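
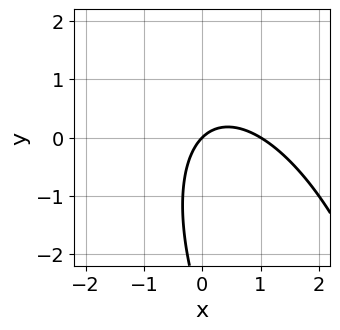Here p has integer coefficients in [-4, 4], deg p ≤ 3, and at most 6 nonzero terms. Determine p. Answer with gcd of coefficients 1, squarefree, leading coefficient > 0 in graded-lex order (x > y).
3*x^2 + 2*x*y + y^2 - 3*x + 3*y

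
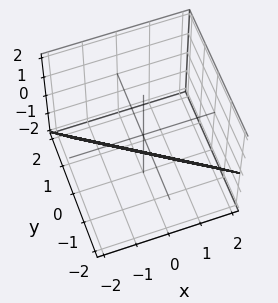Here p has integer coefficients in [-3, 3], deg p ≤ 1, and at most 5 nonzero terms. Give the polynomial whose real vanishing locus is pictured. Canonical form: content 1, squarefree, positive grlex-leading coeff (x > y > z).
First, degree: every cross-section is a straight line — this is a plane, so deg p = 1.
Next, against the integer gridlines: it meets the z-axis at z = -1 (among the integer gridlines); it meets the x-axis at x = -1 (among the integer gridlines).
Finally, fitting integer coefficients to these (and the overall shape) gives p.

2*x + 3*y + 2*z + 2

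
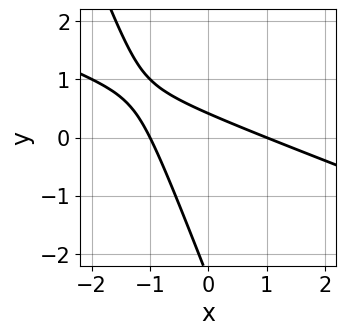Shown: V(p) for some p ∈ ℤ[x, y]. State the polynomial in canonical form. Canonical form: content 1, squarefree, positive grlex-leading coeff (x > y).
x^2 + 3*x*y + y^2 + 2*y - 1

(a) The degree is 2 — a generic line meets the curve in up to 2 points.
(b) Observable constraints: among the integer gridlines, it crosses the x-axis at x ∈ {-1, 1}.
(c) The integer polynomial consistent with all of this is the stated p.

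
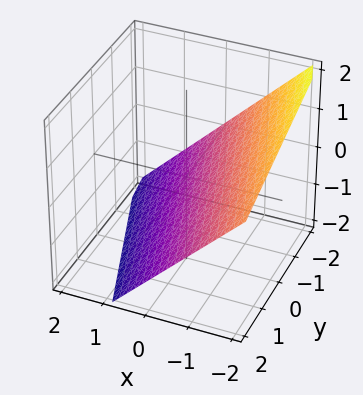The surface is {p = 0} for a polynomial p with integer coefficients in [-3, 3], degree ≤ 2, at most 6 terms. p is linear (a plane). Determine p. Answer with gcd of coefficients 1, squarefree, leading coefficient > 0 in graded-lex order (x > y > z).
3*x + y + 3*z + 2

The degree is 1 — the surface is flat (a plane).
From the axis intercepts and sections: it meets the y-axis at y = -2 (among the integer gridlines).
Together with the visible shape, these determine p as stated.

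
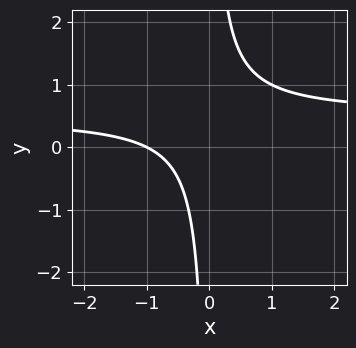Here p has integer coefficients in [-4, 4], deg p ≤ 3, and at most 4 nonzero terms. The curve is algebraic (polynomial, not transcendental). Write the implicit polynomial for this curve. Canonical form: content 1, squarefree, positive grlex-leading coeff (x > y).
2*x*y - x - 1

The degree is 2 — the shape is more complex than any degree-1 curve.
Observable constraints: it misses every integer gridline on the y-axis; it crosses the x-axis at the gridline x = -1.
These observations pin down the coefficients.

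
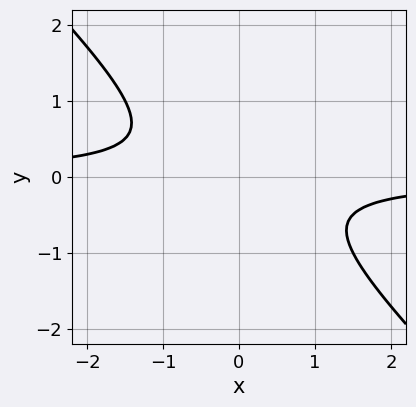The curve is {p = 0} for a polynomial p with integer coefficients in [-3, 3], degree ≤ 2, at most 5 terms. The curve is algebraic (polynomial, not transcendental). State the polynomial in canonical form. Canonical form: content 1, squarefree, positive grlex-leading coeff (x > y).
(a) deg p = 2.
(b) Against the integer gridlines: the curve avoids every integer x-axis point in the box; it misses every integer gridline on the y-axis.
(c) Solving for integer coefficients yields p as stated.

2*x*y + 2*y^2 + 1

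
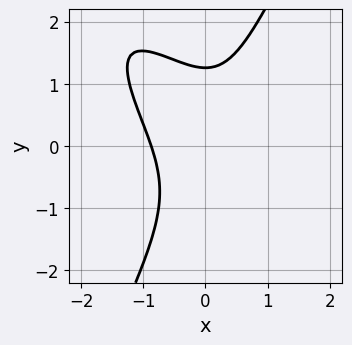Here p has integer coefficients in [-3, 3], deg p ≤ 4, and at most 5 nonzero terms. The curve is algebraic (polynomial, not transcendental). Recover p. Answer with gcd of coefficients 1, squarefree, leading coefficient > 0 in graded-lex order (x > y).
The degree is 3 — the shape is more complex than any degree-2 curve.
Matching integer coefficients to the picture gives p.

3*x^3 + 3*x^2*y - y^3 + 2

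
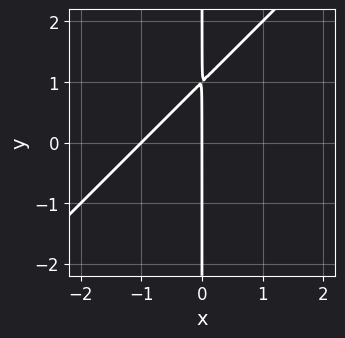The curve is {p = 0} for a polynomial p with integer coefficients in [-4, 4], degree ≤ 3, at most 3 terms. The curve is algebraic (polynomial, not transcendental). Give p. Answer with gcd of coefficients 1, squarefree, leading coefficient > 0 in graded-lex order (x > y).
x^2 - x*y + x

First, deg p = 2.
Next, from the axis intercepts and sections: every point of the y-axis in the box is on the curve; the x-axis gridline crossings are at x ∈ {-1, 0}.
Finally, together with the visible shape, these determine p as stated.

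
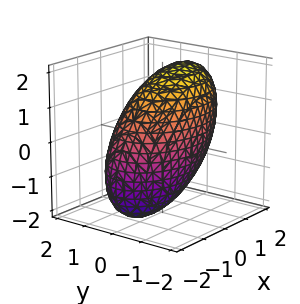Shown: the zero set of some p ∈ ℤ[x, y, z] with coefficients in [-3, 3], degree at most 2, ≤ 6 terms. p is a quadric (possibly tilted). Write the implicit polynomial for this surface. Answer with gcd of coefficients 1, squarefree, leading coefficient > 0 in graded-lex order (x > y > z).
1. Degree: no degree-1 surface has this shape, so deg p = 2.
2. Putting this together gives p.

x^2 - x*z + 2*y^2 + z^2 - 3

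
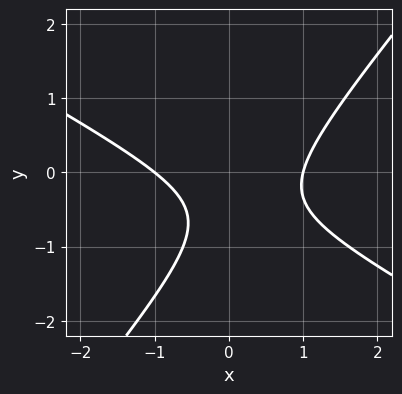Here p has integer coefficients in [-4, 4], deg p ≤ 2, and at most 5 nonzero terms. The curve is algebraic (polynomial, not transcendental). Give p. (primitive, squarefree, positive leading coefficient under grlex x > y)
2*x^2 + 2*x*y - 3*y^2 - 3*y - 2

(a) deg p = 2. A generic line meets the curve in up to 2 points.
(b) From the visible intercepts: no y-intercept at any integer in the box; the x-axis gridline crossings are at x ∈ {-1, 1}.
(c) These observations pin down the coefficients.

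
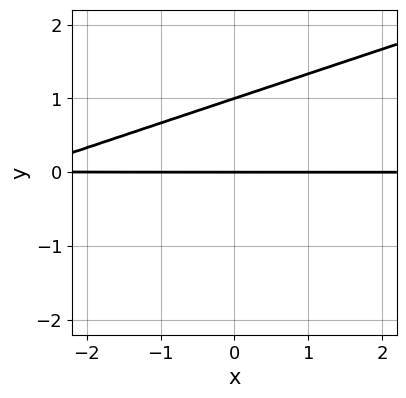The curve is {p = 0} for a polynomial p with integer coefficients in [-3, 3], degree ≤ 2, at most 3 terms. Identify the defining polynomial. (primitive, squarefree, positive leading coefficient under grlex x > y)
1. deg p = 2. The shape is more complex than any degree-1 curve.
2. Against the integer gridlines: among the integer gridlines, it crosses the y-axis at y ∈ {0, 1}; the visible x-axis segment lies entirely on the curve.
3. Putting this together gives p.

x*y - 3*y^2 + 3*y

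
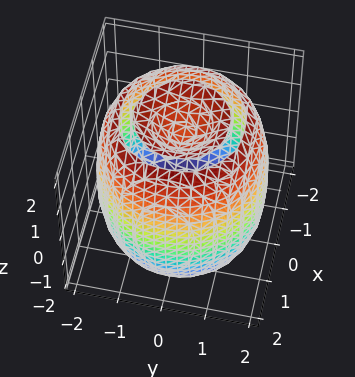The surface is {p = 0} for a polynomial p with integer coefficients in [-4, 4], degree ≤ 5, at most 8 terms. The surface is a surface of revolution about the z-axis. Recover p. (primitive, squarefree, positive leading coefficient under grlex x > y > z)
x^4 + 2*x^2*y^2 + y^4 - 3*x^2 - 3*y^2 + z^2 - 2

First, the picture has 2 separate pieces. Treating them together as one polynomial.
Next, the degree is 4 — the shape is more complex than any degree-3 surface.
Next, symmetry: the surface is invariant under rotation about z: p = q(x² + y², z).
Next, observable constraints: a circular section at z = -2 has radius exactly 1.
Finally, fitting integer coefficients to these (and the overall shape) gives p.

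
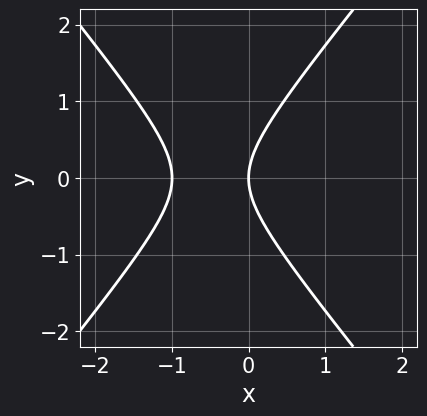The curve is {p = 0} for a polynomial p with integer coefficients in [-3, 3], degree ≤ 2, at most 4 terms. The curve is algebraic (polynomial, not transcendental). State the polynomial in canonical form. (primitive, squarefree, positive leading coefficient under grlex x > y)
(a) deg p = 2.
(b) Symmetries: mirror symmetry y ↦ −y ⇒ only even powers of y.
(c) Reading off the gridlines: the x-axis gridline crossings are at x ∈ {-1, 0}; it meets the y-axis at y = 0 (among the integer gridlines).
(d) Together with the visible shape, these determine p as stated.

3*x^2 - 2*y^2 + 3*x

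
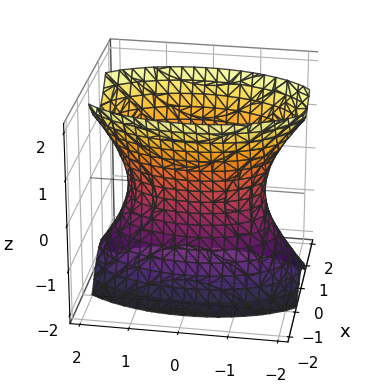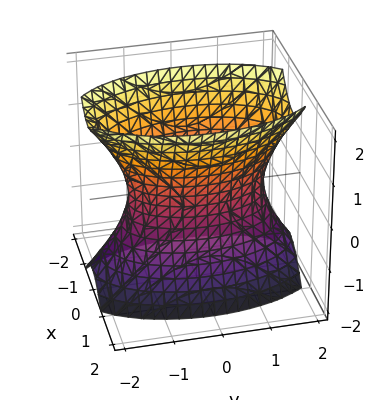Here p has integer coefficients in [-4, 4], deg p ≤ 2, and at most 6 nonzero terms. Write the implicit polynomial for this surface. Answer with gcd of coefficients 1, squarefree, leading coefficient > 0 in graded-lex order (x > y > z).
(a) deg p = 2.
(b) Symmetries: mirror symmetry y ↦ −y ⇒ only even powers of y; it's symmetric under x → −x, forcing even powers of x; the z ↦ −z reflection is a symmetry, so z appears only in even powers.
(c) Observable constraints: it misses every integer gridline on the z-axis.
(d) Solving for integer coefficients yields p as stated.

3*x^2 + y^2 - z^2 - 2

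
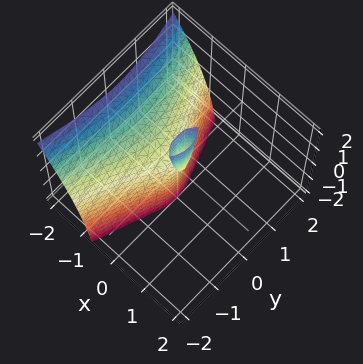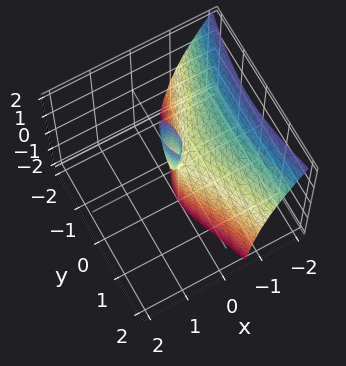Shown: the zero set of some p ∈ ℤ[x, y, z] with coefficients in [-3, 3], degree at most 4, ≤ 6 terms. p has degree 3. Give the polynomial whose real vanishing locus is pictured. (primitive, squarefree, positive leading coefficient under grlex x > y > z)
The degree is 3 — no degree-2 surface has this shape.
From the visible intercepts: every point of the z-axis in the box is on the surface; it crosses the y-axis at the gridline y = 0; it meets the x-axis at x = 0 (among the integer gridlines).
Fitting integer coefficients to these (and the overall shape) gives p.

3*x^3 + 2*x^2*z - x*z + y^2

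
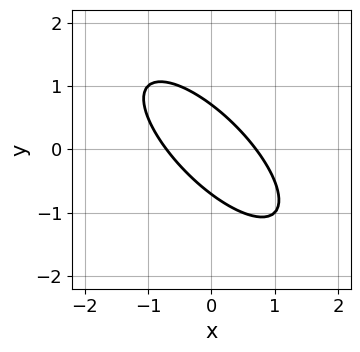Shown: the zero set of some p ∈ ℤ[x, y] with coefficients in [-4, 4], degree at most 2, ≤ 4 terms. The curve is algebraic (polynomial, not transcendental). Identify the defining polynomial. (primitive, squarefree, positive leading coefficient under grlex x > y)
(a) Degree: the shape is more complex than any degree-1 curve, so deg p = 2.
(b) Matching integer coefficients to the picture gives p.

2*x^2 + 3*x*y + 2*y^2 - 1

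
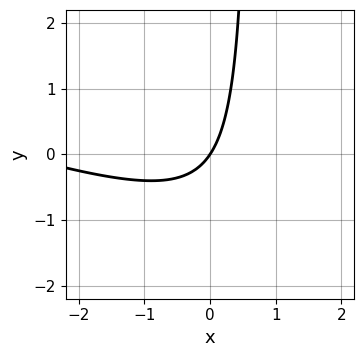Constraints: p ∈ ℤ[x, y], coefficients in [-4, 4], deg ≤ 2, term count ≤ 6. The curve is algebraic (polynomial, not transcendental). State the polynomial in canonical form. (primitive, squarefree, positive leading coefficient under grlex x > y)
x^2 + 3*x*y + 3*x - 2*y

1. The degree is 2 — a generic line meets the curve in up to 2 points.
2. Against the integer gridlines: it meets the y-axis at y = 0 (among the integer gridlines); it crosses the x-axis at the gridline x = 0.
3. Assembling these constraints gives the stated polynomial.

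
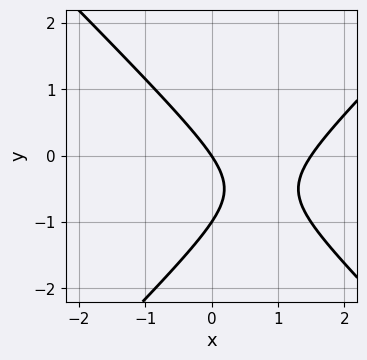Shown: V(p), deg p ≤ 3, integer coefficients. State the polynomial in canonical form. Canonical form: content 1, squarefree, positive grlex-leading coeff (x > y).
1. The degree is 2 — a generic line meets the curve in up to 2 points.
2. Observable constraints: the y-axis gridline crossings are at y ∈ {-1, 0}; it meets the x-axis at x = 0 (among the integer gridlines).
3. Assembling these constraints gives the stated polynomial.

2*x^2 - 2*y^2 - 3*x - 2*y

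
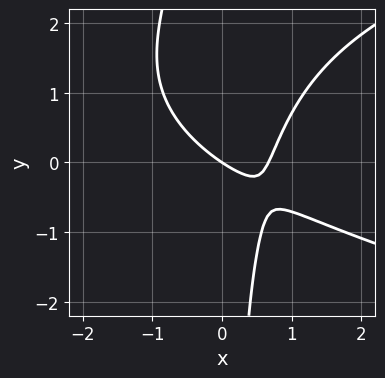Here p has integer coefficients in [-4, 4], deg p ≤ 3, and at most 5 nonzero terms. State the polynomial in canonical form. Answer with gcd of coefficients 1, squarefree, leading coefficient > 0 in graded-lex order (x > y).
2*x*y^2 - 3*x^2 - 3*x*y + 2*x + 3*y

First, degree: the shape is more complex than any degree-2 curve, so deg p = 3.
Then, from the axis intercepts and sections: one y-axis crossing is at y = 0; it crosses the x-axis at the gridline x = 0.
Finally, solving for integer coefficients yields p as stated.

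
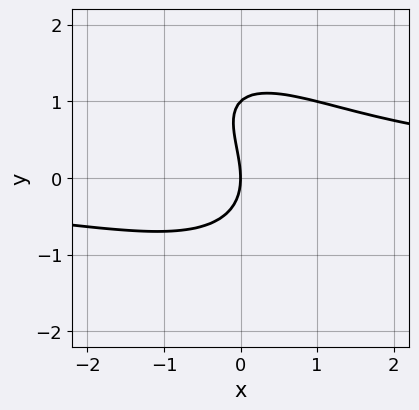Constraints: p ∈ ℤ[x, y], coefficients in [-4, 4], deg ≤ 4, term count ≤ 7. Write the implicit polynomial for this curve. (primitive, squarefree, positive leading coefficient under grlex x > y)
x^2*y + x*y^2 + y^3 - y^2 - 2*x

1. deg p = 3. The shape is more complex than any degree-2 curve.
2. Checking where it meets the axes: it meets the x-axis at x = 0 (among the integer gridlines); the y-axis gridline crossings are at y ∈ {0, 1}.
3. Solving for integer coefficients yields p as stated.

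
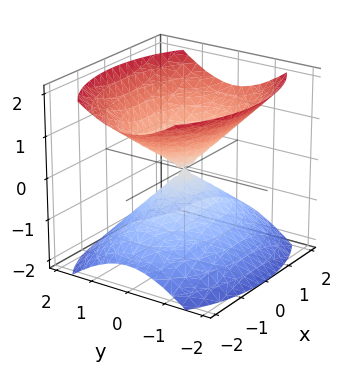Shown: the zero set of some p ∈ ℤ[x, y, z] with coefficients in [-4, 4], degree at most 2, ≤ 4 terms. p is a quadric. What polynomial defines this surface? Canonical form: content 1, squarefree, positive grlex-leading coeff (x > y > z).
x^2 + 2*y^2 - 2*z^2

First, there are 2 components. They look like related sheets of one shape, so recover p as a whole.
Next, the degree is 2 — a double cone through the origin; a quadric.
Next, symmetries: the z ↦ −z reflection is a symmetry, so z appears only in even powers; the y ↦ −y reflection is a symmetry, so y appears only in even powers; the x ↦ −x reflection is a symmetry, so x appears only in even powers.
Next, checking where it meets the axes: it crosses the x-axis at the gridline x = 0; one z-axis crossing is at z = 0; it crosses the y-axis at the gridline y = 0.
Finally, putting this together gives p.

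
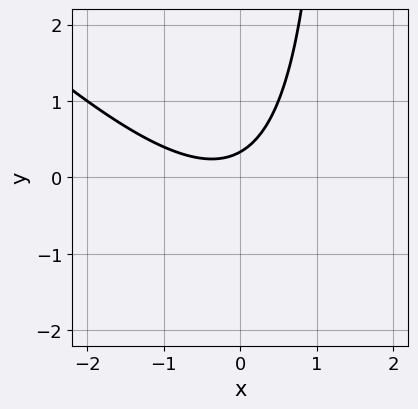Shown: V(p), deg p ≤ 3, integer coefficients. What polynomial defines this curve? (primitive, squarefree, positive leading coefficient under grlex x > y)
First, the degree is 2 — a generic line meets the curve in up to 2 points.
Then, from the visible intercepts: no x-intercept at any integer in the box.
Finally, solving for integer coefficients yields p as stated.

2*x^2 + 2*x*y + x - 3*y + 1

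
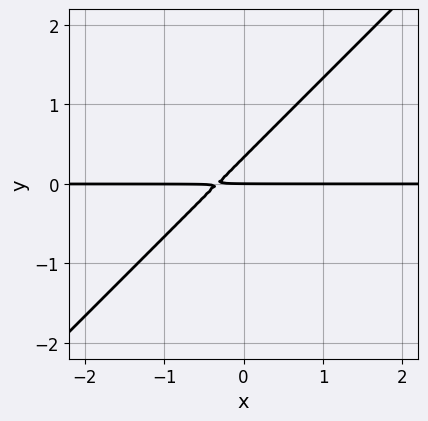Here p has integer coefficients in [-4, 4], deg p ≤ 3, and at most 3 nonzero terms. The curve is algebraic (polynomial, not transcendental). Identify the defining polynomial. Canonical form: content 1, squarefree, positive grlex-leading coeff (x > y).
3*x*y - 3*y^2 + y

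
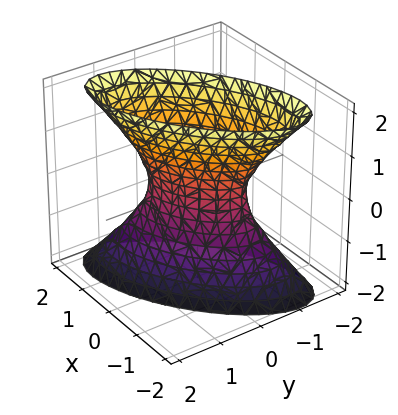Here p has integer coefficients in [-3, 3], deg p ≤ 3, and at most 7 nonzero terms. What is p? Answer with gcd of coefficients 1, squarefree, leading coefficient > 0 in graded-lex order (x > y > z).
(a) Degree: no degree-1 surface has this shape, so deg p = 2.
(b) Against the integer gridlines: it misses every integer gridline on the z-axis.
(c) Fitting integer coefficients to these (and the overall shape) gives p.

2*x^2 - 3*x*y + 3*y^2 - z^2 - 1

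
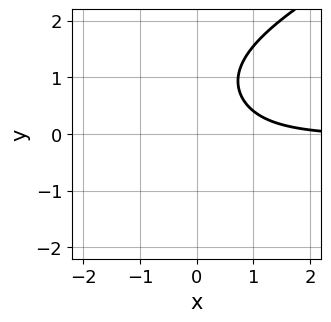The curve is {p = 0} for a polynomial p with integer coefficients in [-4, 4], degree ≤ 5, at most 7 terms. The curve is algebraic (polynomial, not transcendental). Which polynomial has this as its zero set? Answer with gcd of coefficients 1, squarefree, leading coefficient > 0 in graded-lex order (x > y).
First, degree: a generic line meets the curve in up to 4 points, so deg p = 4.
Then, observable constraints: the curve avoids every integer x-axis point in the box; no y-intercept at any integer in the box.
Finally, solving for integer coefficients yields p as stated.

y^4 - 2*x^2*y - 3*x*y - x + 3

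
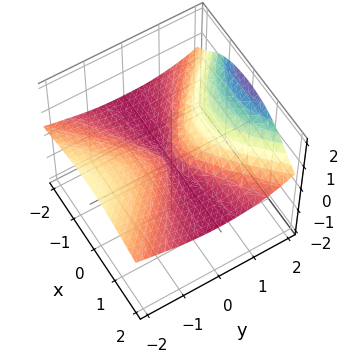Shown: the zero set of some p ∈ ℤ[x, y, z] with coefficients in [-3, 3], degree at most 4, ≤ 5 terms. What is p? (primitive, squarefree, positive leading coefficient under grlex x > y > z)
First, deg p = 3.
Next, from the axis intercepts and sections: it crosses the y-axis at the gridline y = 0; every point of the x-axis in the box is on the surface; it crosses the z-axis at the gridline z = 0.
Finally, solving for integer coefficients yields p as stated.

2*x^2*z - 2*y*z^2 + 3*z^3 - y^2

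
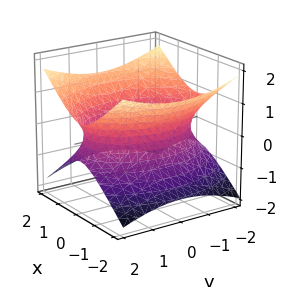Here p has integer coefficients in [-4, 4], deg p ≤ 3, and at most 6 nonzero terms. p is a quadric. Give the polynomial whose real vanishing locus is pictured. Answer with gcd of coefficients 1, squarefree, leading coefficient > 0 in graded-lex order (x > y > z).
2*x^2 + y^2 - 3*z^2 - 3

First, the degree is 2 — one connected sheet with a waist; a quadric.
Next, symmetries: it's symmetric under z → −z, forcing even powers of z; the y ↦ −y reflection is a symmetry, so y appears only in even powers; the x ↦ −x reflection is a symmetry, so x appears only in even powers.
Then, from the visible intercepts: no z-intercept at any integer in the box.
Finally, matching integer coefficients to the picture gives p.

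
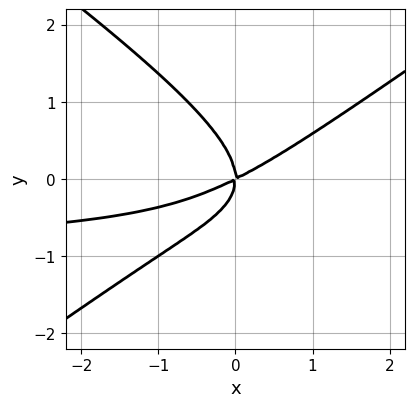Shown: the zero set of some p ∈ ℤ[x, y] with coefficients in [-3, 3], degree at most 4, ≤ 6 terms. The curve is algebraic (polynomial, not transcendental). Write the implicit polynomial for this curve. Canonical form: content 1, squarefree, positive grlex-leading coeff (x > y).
x^2*y - 2*y^3 + x^2 - 2*x*y

(a) The degree is 3 — a generic line meets the curve in up to 3 points.
(b) Reading off the gridlines: it meets the x-axis at x = 0 (among the integer gridlines); it crosses the y-axis at the gridline y = 0.
(c) Assembling these constraints gives the stated polynomial.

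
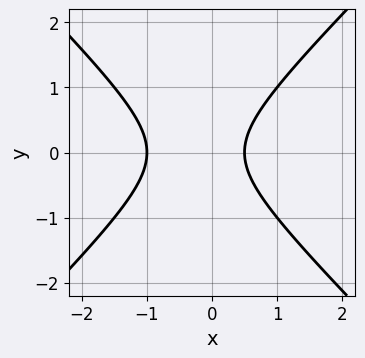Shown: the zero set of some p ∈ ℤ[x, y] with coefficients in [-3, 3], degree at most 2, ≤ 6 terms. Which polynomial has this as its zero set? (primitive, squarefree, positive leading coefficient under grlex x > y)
The degree is 2 — the shape is more complex than any degree-1 curve.
Symmetries: the y ↦ −y reflection is a symmetry, so y appears only in even powers.
Checking where it meets the axes: the curve avoids every integer y-axis point in the box; one x-axis crossing is at x = -1.
Matching integer coefficients to the picture gives p.

2*x^2 - 2*y^2 + x - 1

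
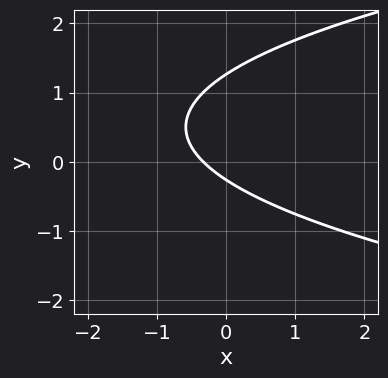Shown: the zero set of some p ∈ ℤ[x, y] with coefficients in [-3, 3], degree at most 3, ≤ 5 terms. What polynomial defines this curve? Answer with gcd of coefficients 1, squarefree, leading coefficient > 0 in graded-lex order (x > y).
(a) deg p = 2.
(b) Matching integer coefficients to the picture gives p.

3*y^2 - 3*x - 3*y - 1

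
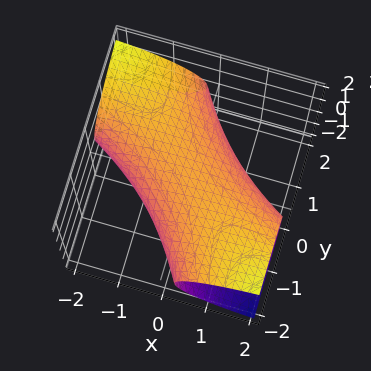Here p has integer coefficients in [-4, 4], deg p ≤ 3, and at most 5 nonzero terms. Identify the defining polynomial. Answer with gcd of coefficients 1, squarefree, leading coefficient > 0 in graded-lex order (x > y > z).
First, the degree is 2 — no degree-1 surface has this shape.
Next, reading off the gridlines: among the integer gridlines, it crosses the z-axis at z ∈ {-1, 1}.
Finally, assembling these constraints gives the stated polynomial.

x^2 + 3*x*y + y^2 + 3*z^2 - 3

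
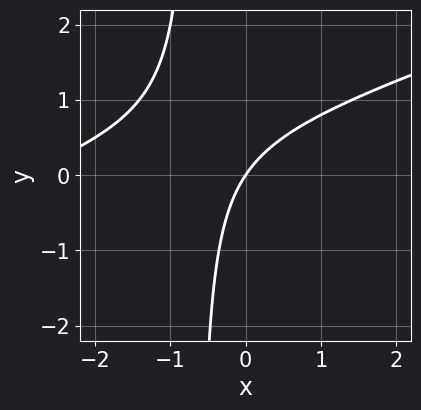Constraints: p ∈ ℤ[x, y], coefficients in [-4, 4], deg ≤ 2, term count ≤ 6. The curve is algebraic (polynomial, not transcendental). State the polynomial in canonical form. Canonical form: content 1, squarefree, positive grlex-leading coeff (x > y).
x^2 - 3*x*y + 3*x - 2*y

The degree is 2 — the shape is more complex than any degree-1 curve.
Reading off the gridlines: it meets the x-axis at x = 0 (among the integer gridlines); one y-axis crossing is at y = 0.
Assembling these constraints gives the stated polynomial.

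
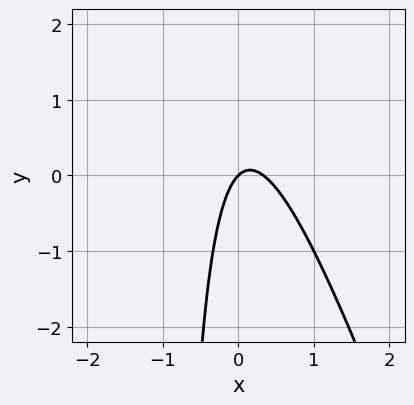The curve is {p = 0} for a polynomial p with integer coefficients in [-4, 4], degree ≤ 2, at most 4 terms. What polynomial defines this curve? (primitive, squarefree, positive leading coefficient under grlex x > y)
First, degree: no degree-1 curve has this shape, so deg p = 2.
Next, observable constraints: it crosses the x-axis at the gridline x = 0; it meets the y-axis at y = 0 (among the integer gridlines).
Finally, fitting integer coefficients to these (and the overall shape) gives p.

3*x^2 + x*y - x + y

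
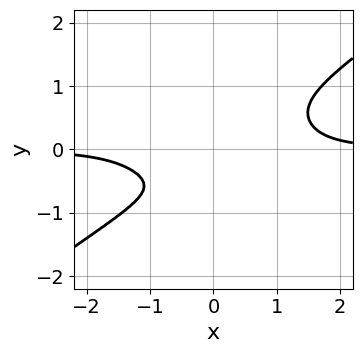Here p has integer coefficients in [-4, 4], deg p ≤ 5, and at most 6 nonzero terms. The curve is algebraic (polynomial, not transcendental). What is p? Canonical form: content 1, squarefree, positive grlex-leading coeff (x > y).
First, the degree is 4 — a generic line meets the curve in up to 4 points.
Next, reading off the gridlines: it misses every integer gridline on the x-axis; no y-intercept at any integer in the box.
Finally, together with the visible shape, these determine p as stated.

x^3*y - 3*y^4 - y - 1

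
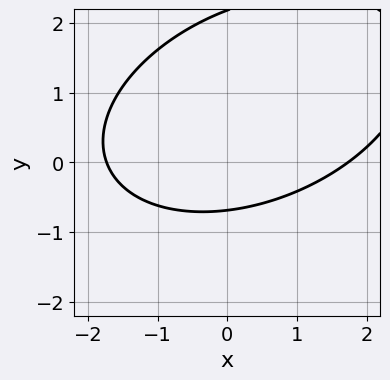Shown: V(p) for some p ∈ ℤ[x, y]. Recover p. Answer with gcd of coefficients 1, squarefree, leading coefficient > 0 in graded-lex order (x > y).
x^2 - x*y + 2*y^2 - 3*y - 3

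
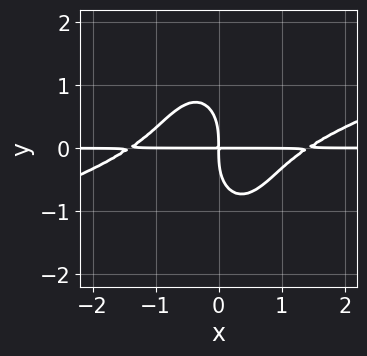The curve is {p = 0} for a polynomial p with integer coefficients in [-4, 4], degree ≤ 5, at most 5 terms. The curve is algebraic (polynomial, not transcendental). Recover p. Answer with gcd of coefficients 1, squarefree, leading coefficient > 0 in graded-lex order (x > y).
x^3*y - 3*x^2*y^2 - y^4 - 2*x*y

(a) deg p = 4. A generic line meets the curve in up to 4 points.
(b) Observable constraints: every point of the x-axis in the box is on the curve.
(c) Matching integer coefficients to the picture gives p.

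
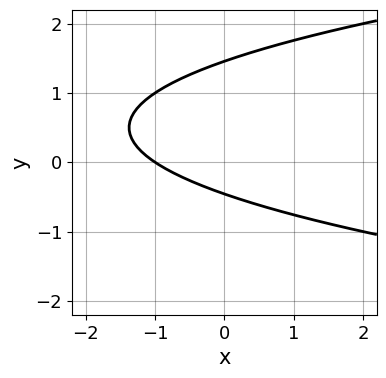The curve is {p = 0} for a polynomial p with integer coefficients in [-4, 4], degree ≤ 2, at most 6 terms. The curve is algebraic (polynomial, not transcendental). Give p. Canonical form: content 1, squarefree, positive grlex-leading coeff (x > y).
deg p = 2.
From the visible intercepts: it crosses the x-axis at the gridline x = -1.
Fitting integer coefficients to these (and the overall shape) gives p.

3*y^2 - 2*x - 3*y - 2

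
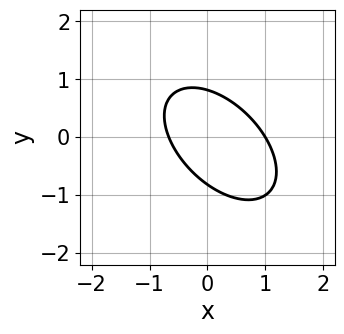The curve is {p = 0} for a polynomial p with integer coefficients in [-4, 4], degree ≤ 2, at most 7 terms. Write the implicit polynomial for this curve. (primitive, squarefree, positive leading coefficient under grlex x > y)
First, degree: the shape is more complex than any degree-1 curve, so deg p = 2.
Then, from the axis intercepts and sections: it crosses the x-axis at the gridline x = 1.
Finally, these observations pin down the coefficients.

3*x^2 + 3*x*y + 3*y^2 - x - 2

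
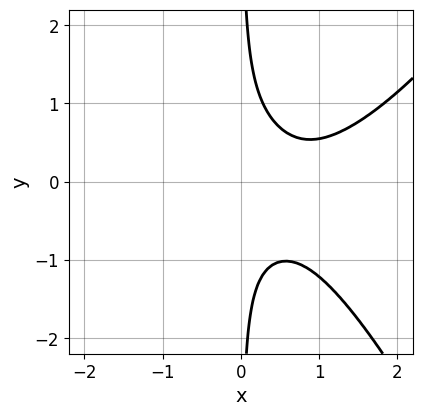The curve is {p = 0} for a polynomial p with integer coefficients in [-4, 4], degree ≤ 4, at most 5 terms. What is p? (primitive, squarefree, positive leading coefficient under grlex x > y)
1. Degree: a generic line meets the curve in up to 4 points, so deg p = 4.
2. From the axis intercepts and sections: the curve avoids every integer x-axis point in the box; no y-intercept at any integer in the box.
3. Fitting integer coefficients to these (and the overall shape) gives p.

x^4 - 2*x^2*y - 3*x*y^2 + 1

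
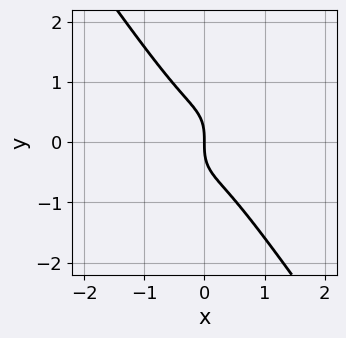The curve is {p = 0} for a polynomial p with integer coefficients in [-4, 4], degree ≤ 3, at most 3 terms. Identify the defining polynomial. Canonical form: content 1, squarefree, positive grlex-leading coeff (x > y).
The degree is 3 — the shape is more complex than any degree-2 curve.
From the axis intercepts and sections: it meets the y-axis at y = 0 (among the integer gridlines); one x-axis crossing is at x = 0.
These observations pin down the coefficients.

3*x^3 + y^3 + x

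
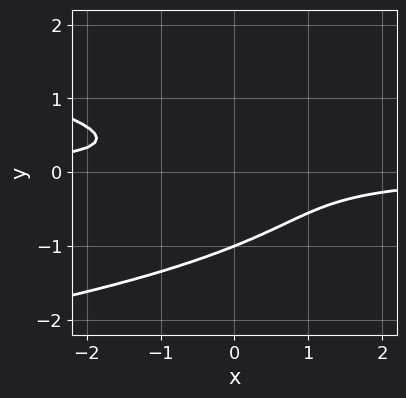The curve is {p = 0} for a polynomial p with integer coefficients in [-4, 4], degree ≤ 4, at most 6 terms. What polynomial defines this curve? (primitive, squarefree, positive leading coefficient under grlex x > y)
(a) The degree is 3 — no degree-2 curve has this shape.
(b) Reading off the gridlines: it misses every integer gridline on the x-axis; it crosses the y-axis at the gridline y = -1.
(c) Solving for integer coefficients yields p as stated.

3*y^3 + 2*x*y + 2*y^2 + 1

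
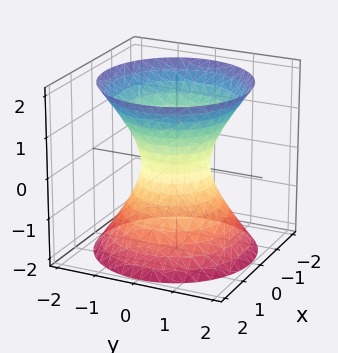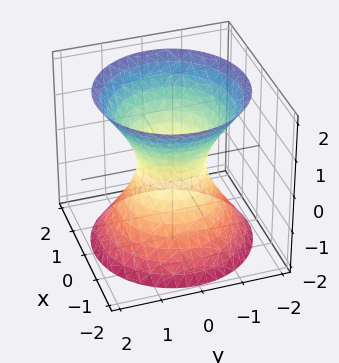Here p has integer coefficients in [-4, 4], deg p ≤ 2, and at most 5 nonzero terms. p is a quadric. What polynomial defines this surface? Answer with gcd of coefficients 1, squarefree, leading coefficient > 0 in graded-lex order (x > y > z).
Degree: one connected sheet with a waist; a quadric, so deg p = 2.
Symmetry: every cross-section ⟂ z is a circle, so x, y appear only via x² + y²; mirror symmetry z ↦ −z ⇒ only even powers of z.
Observable constraints: a circular section at z = 2 has radius between 1 and 2; the surface avoids every integer z-axis point in the box.
Matching integer coefficients to the picture gives p.

3*x^2 + 3*y^2 - 2*z^2 - 2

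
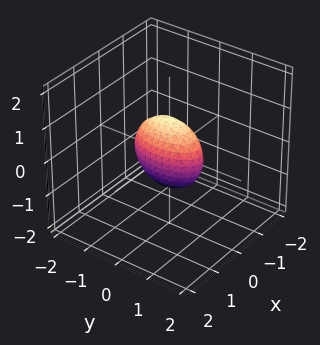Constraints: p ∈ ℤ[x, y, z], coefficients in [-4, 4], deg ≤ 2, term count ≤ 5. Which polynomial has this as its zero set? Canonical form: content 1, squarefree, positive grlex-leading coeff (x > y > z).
1. Degree: bounded and convex; a quadric, so deg p = 2.
2. Symmetries: mirror symmetry y ↦ −y ⇒ only even powers of y; the x ↦ −x reflection is a symmetry, so x appears only in even powers; it's symmetric under z → −z, forcing even powers of z.
3. From the axis intercepts and sections: the y-axis gridline crossings are at y ∈ {-1, 1}; among the integer gridlines, it crosses the z-axis at z ∈ {-1, 1}.
4. Putting this together gives p.

3*x^2 + y^2 + z^2 - 1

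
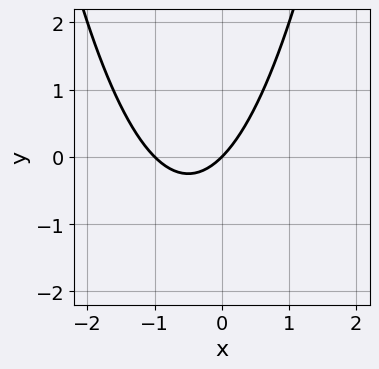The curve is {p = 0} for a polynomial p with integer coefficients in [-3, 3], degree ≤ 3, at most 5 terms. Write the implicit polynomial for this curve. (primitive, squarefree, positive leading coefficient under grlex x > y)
1. The degree is 2 — a generic line meets the curve in up to 2 points.
2. Reading off the gridlines: it crosses the y-axis at the gridline y = 0; among the integer gridlines, it crosses the x-axis at x ∈ {-1, 0}.
3. Assembling these constraints gives the stated polynomial.

x^2 + x - y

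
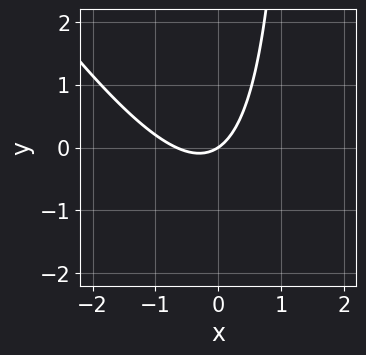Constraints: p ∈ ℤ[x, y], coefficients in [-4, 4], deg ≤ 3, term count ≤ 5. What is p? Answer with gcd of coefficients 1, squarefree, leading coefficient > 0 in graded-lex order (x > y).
1. The degree is 2 — no degree-1 curve has this shape.
2. Against the integer gridlines: it crosses the y-axis at the gridline y = 0; it meets the x-axis at x = 0 (among the integer gridlines).
3. Assembling these constraints gives the stated polynomial.

3*x^2 + 2*x*y + 2*x - 3*y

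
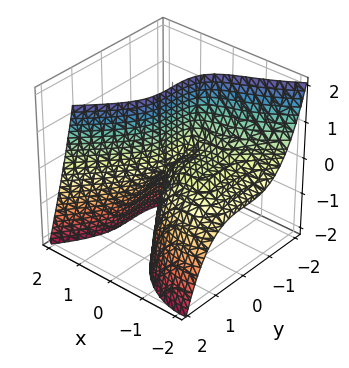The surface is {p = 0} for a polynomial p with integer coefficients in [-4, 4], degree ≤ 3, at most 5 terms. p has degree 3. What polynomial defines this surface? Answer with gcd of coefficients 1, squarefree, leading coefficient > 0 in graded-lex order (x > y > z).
First, the degree is 3 — the shape is more complex than any degree-2 surface.
Then, checking where it meets the axes: among the integer gridlines, it crosses the x-axis at x ∈ {-2, 0}; it crosses the y-axis at the gridline y = 0.
Finally, solving for integer coefficients yields p as stated.

x^3 - y^3 + 2*x^2 + 2*x*z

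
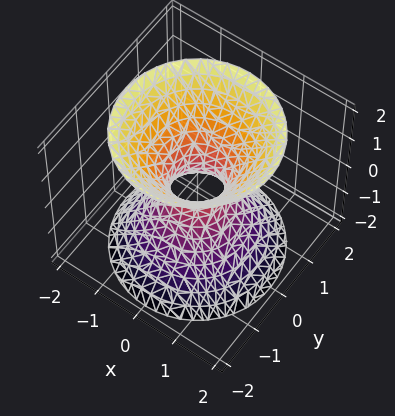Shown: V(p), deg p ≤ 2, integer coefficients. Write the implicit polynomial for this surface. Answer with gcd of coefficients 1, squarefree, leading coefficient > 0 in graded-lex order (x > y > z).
deg p = 2. An hourglass — one-sheet hyperboloid; a quadric.
Symmetries: mirror symmetry z ↦ −z ⇒ only even powers of z; the surface is invariant under rotation about z: p = q(x² + y², z).
From the visible intercepts: a circular section at z = 1 has radius exactly 1; the surface avoids every integer z-axis point in the box.
Putting this together gives p.

3*x^2 + 3*y^2 - 2*z^2 - 1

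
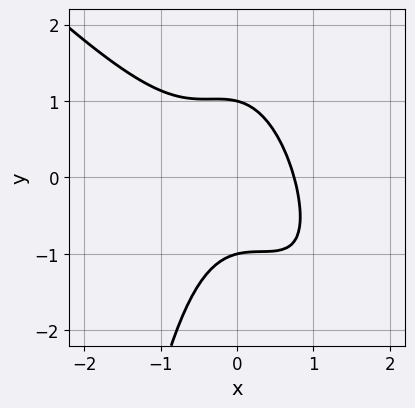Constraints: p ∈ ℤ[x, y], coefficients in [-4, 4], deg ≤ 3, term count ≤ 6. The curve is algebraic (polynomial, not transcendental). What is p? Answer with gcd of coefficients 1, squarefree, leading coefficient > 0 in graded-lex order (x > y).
1. Degree: no degree-2 curve has this shape, so deg p = 3.
2. Observable constraints: among the integer gridlines, it crosses the y-axis at y ∈ {-1, 1}.
3. Putting this together gives p.

3*x^3 + 3*x^2*y + 2*y^2 + x - 2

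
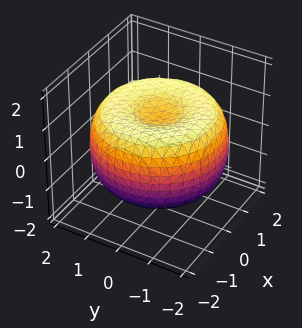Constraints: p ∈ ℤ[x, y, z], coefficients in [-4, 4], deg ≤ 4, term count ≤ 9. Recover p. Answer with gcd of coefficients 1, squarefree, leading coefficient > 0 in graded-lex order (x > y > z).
x^4 + 2*x^2*y^2 + y^4 - 3*x^2 - 3*y^2 + 3*z^2 - 2

(a) The degree is 4 — no degree-3 surface has this shape.
(b) By symmetry, the surface is invariant under rotation about z: p = q(x² + y², z).
(c) Checking where it meets the axes: a circular section at z = -1 has radius between 0 and 1.
(d) Assembling these constraints gives the stated polynomial.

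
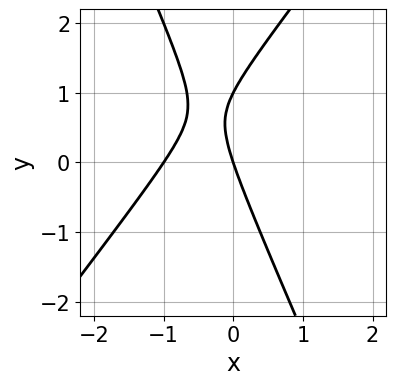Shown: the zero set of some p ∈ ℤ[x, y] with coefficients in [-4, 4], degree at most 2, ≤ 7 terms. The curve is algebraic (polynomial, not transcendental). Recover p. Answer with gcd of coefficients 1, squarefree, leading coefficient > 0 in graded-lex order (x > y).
3*x^2 - x*y - y^2 + 3*x + y

(a) deg p = 2. No degree-1 curve has this shape.
(b) From the axis intercepts and sections: among the integer gridlines, it crosses the y-axis at y ∈ {0, 1}; the x-axis gridline crossings are at x ∈ {-1, 0}.
(c) The integer polynomial consistent with all of this is the stated p.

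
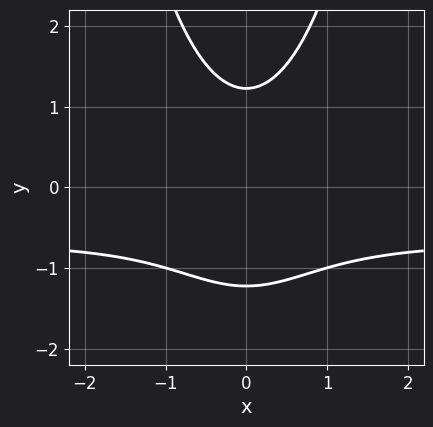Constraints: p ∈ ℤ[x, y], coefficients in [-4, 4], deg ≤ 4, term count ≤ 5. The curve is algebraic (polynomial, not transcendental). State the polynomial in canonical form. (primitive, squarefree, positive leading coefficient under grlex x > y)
3*x^2*y + 2*x^2 - 2*y^2 + 3

1. deg p = 3. The shape is more complex than any degree-2 curve.
2. Symmetries: the x ↦ −x reflection is a symmetry, so x appears only in even powers.
3. Observable constraints: the curve avoids every integer x-axis point in the box.
4. Assembling these constraints gives the stated polynomial.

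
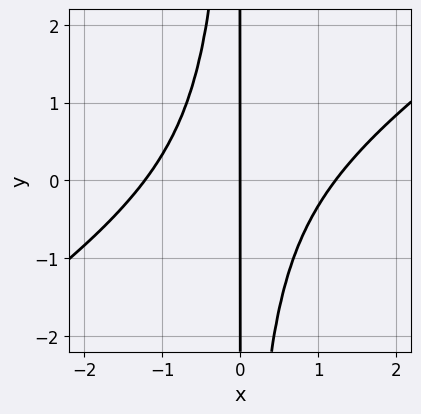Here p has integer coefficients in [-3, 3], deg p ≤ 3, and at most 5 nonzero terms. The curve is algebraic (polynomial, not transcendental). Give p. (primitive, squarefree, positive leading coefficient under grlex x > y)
2*x^3 - 3*x^2*y - 3*x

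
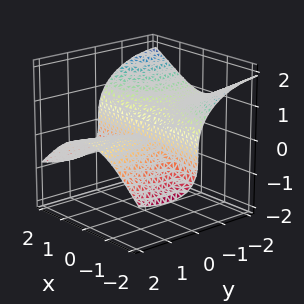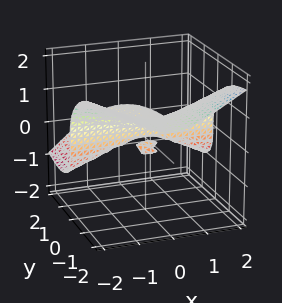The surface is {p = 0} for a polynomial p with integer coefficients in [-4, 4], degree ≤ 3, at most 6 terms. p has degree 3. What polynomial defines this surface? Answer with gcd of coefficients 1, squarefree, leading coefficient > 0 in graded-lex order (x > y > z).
First, the picture has 2 separate pieces. They look like related sheets of one shape, so recover p as a whole.
Then, deg p = 3. No degree-2 surface has this shape.
Next, from the visible intercepts: it meets the y-axis at y = 0 (among the integer gridlines); one z-axis crossing is at z = 0.
Finally, together with the visible shape, these determine p as stated. Check: (2, 0, 0) on the x-axis lies on the surface, and p(2, 0, 0) = 0. ✓

2*x^2*y + 2*y^2*z + 3*z^3 - y^2 + 3*y*z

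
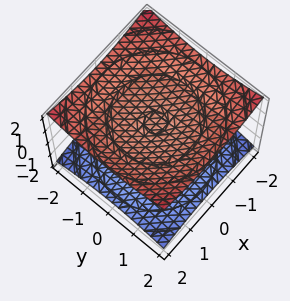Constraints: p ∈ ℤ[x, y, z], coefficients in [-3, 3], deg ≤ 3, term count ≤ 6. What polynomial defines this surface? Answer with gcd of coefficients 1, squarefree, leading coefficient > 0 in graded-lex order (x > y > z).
x^2 + y^2 - 3*z^2 + 3

First, I count 2 distinct pieces.
Next, deg p = 2.
Next, symmetries: rotational symmetry about the z-axis ⇒ p depends on x, y only through x² + y²; it's symmetric under z → −z, forcing even powers of z.
Then, observable constraints: the surface avoids every integer y-axis point in the box; no x-intercept at any integer in the box.
Finally, these observations pin down the coefficients.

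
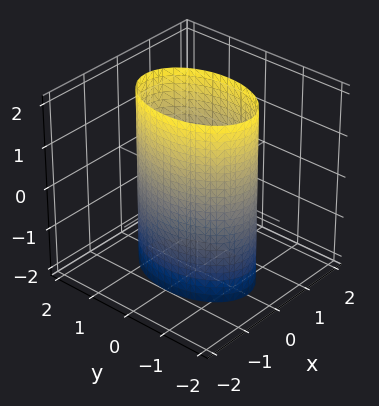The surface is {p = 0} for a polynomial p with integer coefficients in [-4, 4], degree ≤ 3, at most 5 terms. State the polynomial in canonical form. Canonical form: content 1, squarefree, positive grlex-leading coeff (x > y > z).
2*x^2 + y^2 - 2

The degree is 2 — constant cross-section along one axis; a quadric.
Symmetries: mirror symmetry z ↦ −z ⇒ only even powers of z; it's symmetric under y → −y, forcing even powers of y; it's symmetric under x → −x, forcing even powers of x.
From the axis intercepts and sections: among the integer gridlines, it crosses the x-axis at x ∈ {-1, 1}; no z-intercept at any integer in the box.
Fitting integer coefficients to these (and the overall shape) gives p.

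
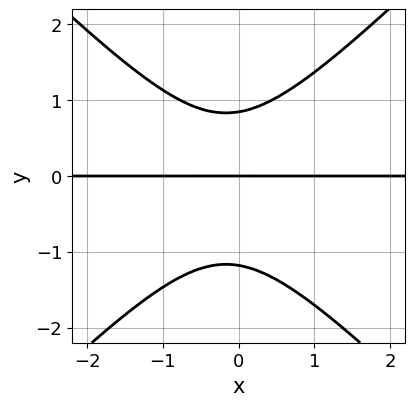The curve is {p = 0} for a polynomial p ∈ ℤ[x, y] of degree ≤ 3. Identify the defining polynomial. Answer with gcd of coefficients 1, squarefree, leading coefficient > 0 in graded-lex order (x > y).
3*x^2*y - 3*y^3 + x*y - y^2 + 3*y

First, the degree is 3 — a generic line meets the curve in up to 3 points.
Next, against the integer gridlines: it crosses the y-axis at the gridline y = 0; every point of the x-axis in the box is on the curve.
Finally, solving for integer coefficients yields p as stated.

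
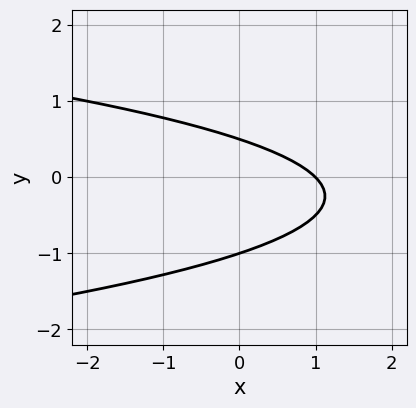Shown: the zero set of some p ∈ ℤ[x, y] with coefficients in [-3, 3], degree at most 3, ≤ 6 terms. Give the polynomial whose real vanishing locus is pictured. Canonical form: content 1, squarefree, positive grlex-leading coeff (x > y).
2*y^2 + x + y - 1

1. deg p = 2. The shape is more complex than any degree-1 curve.
2. Against the integer gridlines: it crosses the x-axis at the gridline x = 1; one y-axis crossing is at y = -1.
3. Assembling these constraints gives the stated polynomial.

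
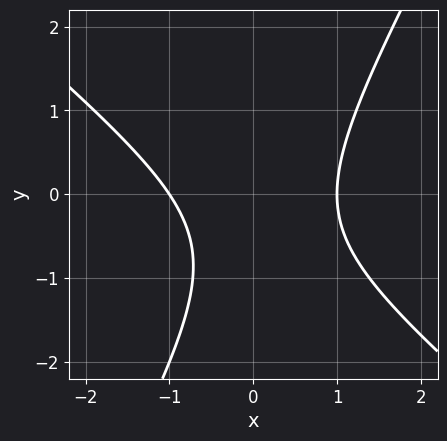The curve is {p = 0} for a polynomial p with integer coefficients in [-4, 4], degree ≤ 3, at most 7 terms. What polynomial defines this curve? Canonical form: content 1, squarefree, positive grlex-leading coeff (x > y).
First, the degree is 2 — a generic line meets the curve in up to 2 points.
Next, observable constraints: no y-intercept at any integer in the box; the x-axis gridline crossings are at x ∈ {-1, 1}.
Finally, the integer polynomial consistent with all of this is the stated p.

3*x^2 + 2*x*y - 2*y^2 - 2*y - 3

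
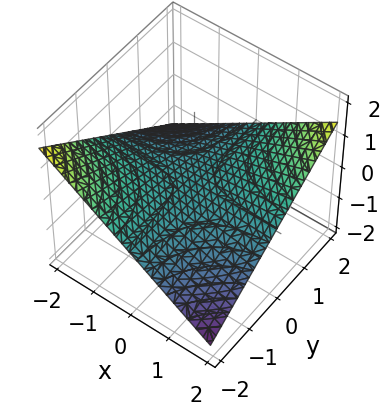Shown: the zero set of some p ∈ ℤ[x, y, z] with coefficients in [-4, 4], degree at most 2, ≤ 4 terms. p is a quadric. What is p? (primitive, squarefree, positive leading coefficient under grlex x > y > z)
x*y - 3*z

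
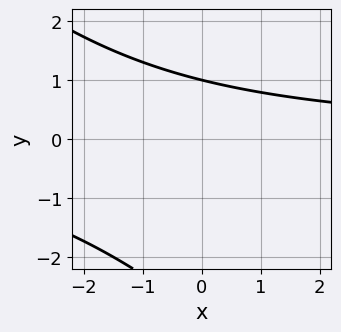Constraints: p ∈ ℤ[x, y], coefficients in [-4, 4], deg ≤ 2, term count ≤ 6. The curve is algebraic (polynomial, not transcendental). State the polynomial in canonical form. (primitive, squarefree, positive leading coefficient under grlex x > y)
x*y + y^2 + 2*y - 3

1. deg p = 2.
2. From the visible intercepts: no x-intercept at any integer in the box; one y-axis crossing is at y = 1.
3. Matching integer coefficients to the picture gives p.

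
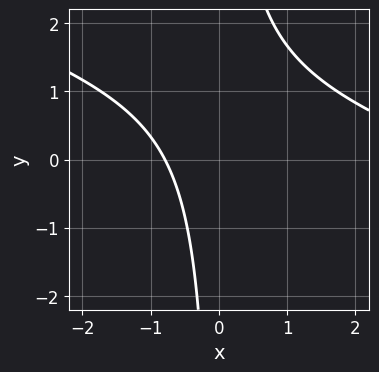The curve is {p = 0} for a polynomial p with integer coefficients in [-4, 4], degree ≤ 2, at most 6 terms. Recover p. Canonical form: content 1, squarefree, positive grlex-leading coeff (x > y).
x^2 + 3*x*y - 3*x - 3

1. deg p = 2. A generic line meets the curve in up to 2 points.
2. Reading off the gridlines: it misses every integer gridline on the y-axis.
3. Putting this together gives p.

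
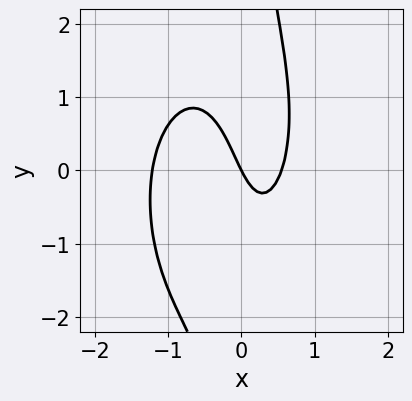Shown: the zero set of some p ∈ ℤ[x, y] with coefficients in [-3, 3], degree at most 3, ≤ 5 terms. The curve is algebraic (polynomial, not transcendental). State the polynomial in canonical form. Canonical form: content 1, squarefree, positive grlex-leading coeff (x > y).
3*x^3 + x*y^2 + 2*x^2 - 2*x - y

First, the degree is 3 — the shape is more complex than any degree-2 curve.
Next, checking where it meets the axes: it meets the y-axis at y = 0 (among the integer gridlines); one x-axis crossing is at x = 0.
Finally, fitting integer coefficients to these (and the overall shape) gives p.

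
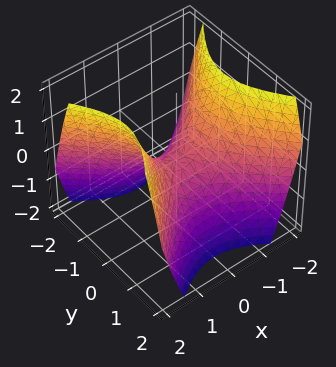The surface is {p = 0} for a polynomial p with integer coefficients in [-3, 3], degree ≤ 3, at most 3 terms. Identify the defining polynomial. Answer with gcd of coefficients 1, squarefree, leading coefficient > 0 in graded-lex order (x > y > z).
x^2 - y^2 - z

(a) deg p = 2. A saddle surface; a quadric.
(b) Symmetries: it's symmetric under y → −y, forcing even powers of y; the x ↦ −x reflection is a symmetry, so x appears only in even powers.
(c) From the visible intercepts: it crosses the z-axis at the gridline z = 0; it crosses the y-axis at the gridline y = 0; it meets the x-axis at x = 0 (among the integer gridlines).
(d) Putting this together gives p.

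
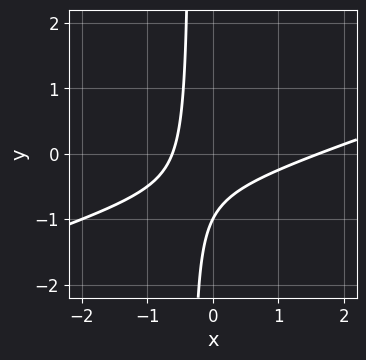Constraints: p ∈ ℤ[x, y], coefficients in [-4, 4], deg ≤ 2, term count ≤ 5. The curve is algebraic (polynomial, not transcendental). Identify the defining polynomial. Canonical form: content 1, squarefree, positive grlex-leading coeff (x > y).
(a) Degree: no degree-1 curve has this shape, so deg p = 2.
(b) Checking where it meets the axes: one y-axis crossing is at y = -1.
(c) Solving for integer coefficients yields p as stated.

x^2 - 3*x*y - x - y - 1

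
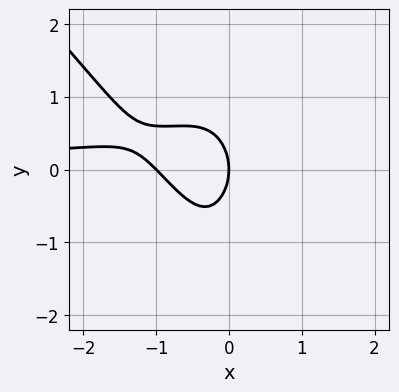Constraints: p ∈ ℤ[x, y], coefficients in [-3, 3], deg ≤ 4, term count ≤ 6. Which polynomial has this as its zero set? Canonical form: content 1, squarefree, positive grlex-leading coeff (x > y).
3*x^3*y + 3*x^2*y^2 + 3*x^2 + 2*y^2 + 3*x

1. deg p = 4.
2. Observable constraints: the x-axis gridline crossings are at x ∈ {-1, 0}; one y-axis crossing is at y = 0.
3. The integer polynomial consistent with all of this is the stated p.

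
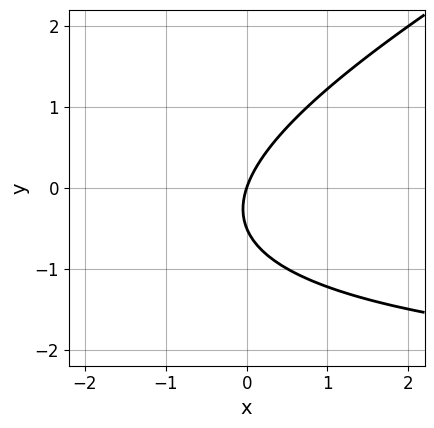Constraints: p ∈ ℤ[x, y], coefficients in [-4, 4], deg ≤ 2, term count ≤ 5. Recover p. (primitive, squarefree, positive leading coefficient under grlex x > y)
x*y - 2*y^2 + 3*x - y

(a) The degree is 2 — a generic line meets the curve in up to 2 points.
(b) From the visible intercepts: it crosses the y-axis at the gridline y = 0; it meets the x-axis at x = 0 (among the integer gridlines).
(c) Matching integer coefficients to the picture gives p.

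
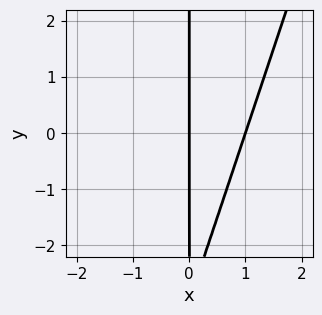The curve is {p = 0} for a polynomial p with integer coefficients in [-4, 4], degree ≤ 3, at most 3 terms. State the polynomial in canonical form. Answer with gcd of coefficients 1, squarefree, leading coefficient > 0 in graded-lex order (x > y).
3*x^2 - x*y - 3*x

First, degree: the shape is more complex than any degree-1 curve, so deg p = 2.
Then, reading off the gridlines: among the integer gridlines, it crosses the x-axis at x ∈ {0, 1}; every point of the y-axis in the box is on the curve.
Finally, putting this together gives p.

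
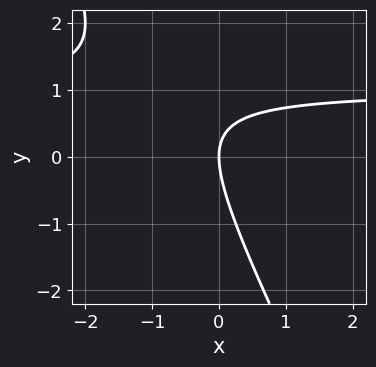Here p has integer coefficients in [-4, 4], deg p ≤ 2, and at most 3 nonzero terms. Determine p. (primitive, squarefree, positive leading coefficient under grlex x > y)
1. The degree is 2 — the shape is more complex than any degree-1 curve.
2. Against the integer gridlines: it crosses the y-axis at the gridline y = 0; it meets the x-axis at x = 0 (among the integer gridlines).
3. Fitting integer coefficients to these (and the overall shape) gives p.

2*x*y + y^2 - 2*x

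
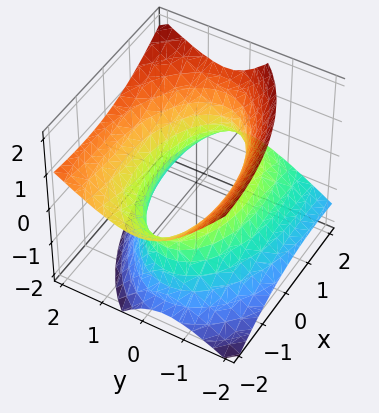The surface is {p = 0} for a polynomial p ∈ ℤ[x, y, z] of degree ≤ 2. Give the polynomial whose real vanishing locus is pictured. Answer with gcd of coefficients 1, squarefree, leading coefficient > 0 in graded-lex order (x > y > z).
x^2 + 2*x*z + 3*y^2 - 2*y*z - 3*z^2 - 3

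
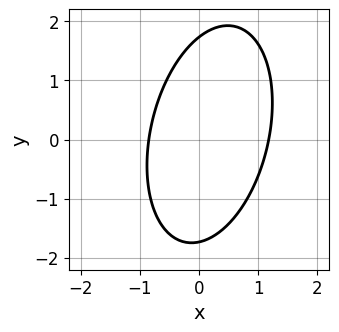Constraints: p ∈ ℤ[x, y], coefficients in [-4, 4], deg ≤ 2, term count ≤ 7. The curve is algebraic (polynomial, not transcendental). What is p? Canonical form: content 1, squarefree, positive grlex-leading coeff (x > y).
First, deg p = 2. A generic line meets the curve in up to 2 points.
Finally, solving for integer coefficients yields p as stated.

3*x^2 - x*y + y^2 - x - 3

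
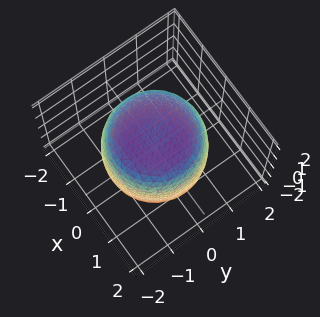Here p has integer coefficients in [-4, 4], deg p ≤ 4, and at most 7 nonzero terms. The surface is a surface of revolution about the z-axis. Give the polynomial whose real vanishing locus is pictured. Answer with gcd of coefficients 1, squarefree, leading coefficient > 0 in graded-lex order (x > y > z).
(a) The degree is 4 — no degree-3 surface has this shape.
(b) By symmetry, the z-axis is an axis of rotation, so x and y enter only as x² + y².
(c) Against the integer gridlines: a circular section at z = -1 has radius between 1 and 2.
(d) The integer polynomial consistent with all of this is the stated p.

x^4 + 2*x^2*y^2 + y^4 - x^2 - y^2 + z^2 - 2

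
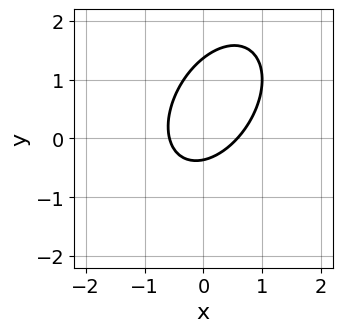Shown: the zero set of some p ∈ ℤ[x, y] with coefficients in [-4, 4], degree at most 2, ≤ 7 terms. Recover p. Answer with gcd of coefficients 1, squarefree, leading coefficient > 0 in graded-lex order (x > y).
3*x^2 - 2*x*y + 2*y^2 - 2*y - 1

(a) The degree is 2 — no degree-1 curve has this shape.
(b) Matching integer coefficients to the picture gives p.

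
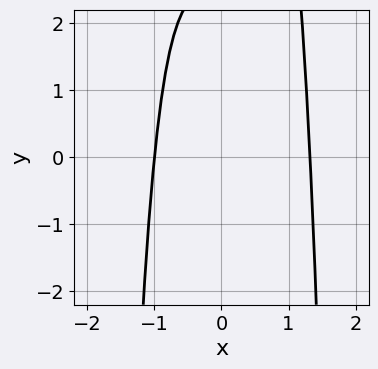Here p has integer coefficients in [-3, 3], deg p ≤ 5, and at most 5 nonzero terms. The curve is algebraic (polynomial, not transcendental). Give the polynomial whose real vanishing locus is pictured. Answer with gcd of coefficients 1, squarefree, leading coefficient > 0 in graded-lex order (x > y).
1. Degree: no degree-3 curve has this shape, so deg p = 4.
2. From the axis intercepts and sections: no y-intercept at any integer in the box; it crosses the x-axis at the gridline x = -1.
3. The integer polynomial consistent with all of this is the stated p.

3*x^4 - 2*x^2 - 2*x + y - 3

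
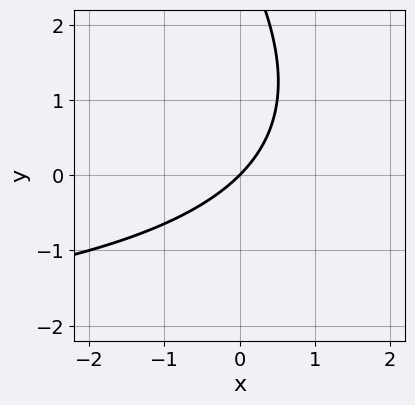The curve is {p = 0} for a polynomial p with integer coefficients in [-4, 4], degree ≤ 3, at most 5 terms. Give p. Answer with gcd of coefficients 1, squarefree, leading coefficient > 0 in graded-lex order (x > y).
x*y + y^2 + 3*x - 3*y

(a) Degree: the shape is more complex than any degree-1 curve, so deg p = 2.
(b) From the axis intercepts and sections: it crosses the x-axis at the gridline x = 0; one y-axis crossing is at y = 0.
(c) Together with the visible shape, these determine p as stated.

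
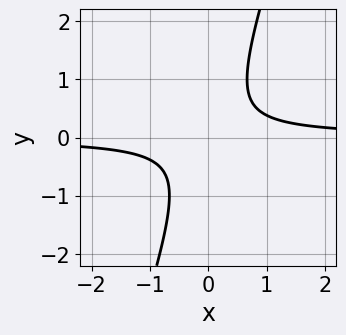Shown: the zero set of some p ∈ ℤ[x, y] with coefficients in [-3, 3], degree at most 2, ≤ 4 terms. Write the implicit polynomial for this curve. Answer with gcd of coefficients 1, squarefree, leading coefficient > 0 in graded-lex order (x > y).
3*x*y - y^2 - 1

First, degree: the shape is more complex than any degree-1 curve, so deg p = 2.
Then, from the axis intercepts and sections: the curve avoids every integer x-axis point in the box; the curve avoids every integer y-axis point in the box.
Finally, solving for integer coefficients yields p as stated.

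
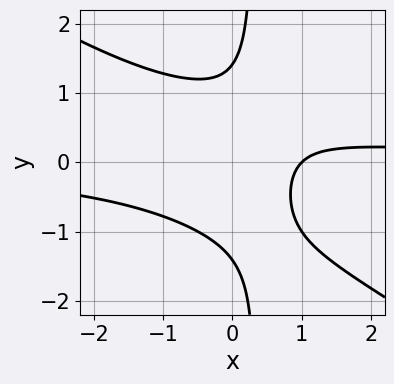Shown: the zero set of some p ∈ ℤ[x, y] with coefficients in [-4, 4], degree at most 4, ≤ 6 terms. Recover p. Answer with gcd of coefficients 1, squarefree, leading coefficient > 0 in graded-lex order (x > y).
2*x^2*y + 3*x*y^2 - y^2 - 2*x + 2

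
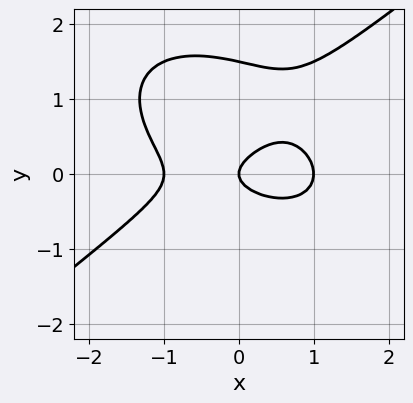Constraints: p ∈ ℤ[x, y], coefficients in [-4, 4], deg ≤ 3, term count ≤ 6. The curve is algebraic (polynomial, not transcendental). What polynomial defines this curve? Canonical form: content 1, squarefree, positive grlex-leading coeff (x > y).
x^3 - 2*y^3 + 3*y^2 - x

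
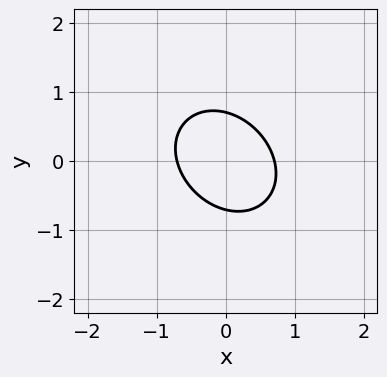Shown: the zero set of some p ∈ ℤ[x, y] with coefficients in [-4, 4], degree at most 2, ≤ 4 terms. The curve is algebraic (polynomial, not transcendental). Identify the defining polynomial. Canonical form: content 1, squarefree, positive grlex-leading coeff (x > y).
First, degree: the shape is more complex than any degree-1 curve, so deg p = 2.
Finally, matching integer coefficients to the picture gives p.

2*x^2 + x*y + 2*y^2 - 1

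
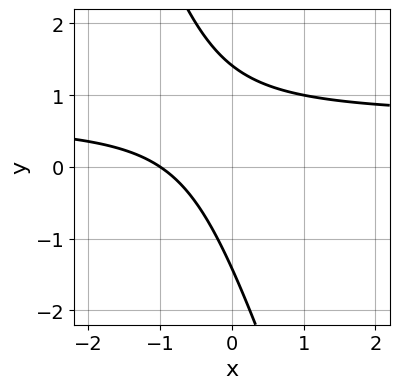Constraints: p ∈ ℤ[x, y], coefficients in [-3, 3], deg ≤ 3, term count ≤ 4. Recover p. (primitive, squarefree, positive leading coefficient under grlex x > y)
3*x*y + y^2 - 2*x - 2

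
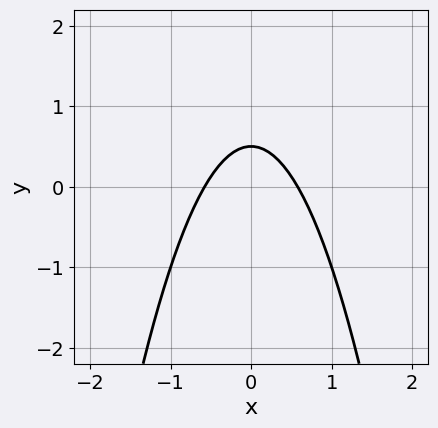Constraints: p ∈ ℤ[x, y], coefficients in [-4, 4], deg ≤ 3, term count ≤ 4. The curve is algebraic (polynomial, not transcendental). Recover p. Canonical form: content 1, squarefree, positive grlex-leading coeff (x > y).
1. deg p = 2. The shape is more complex than any degree-1 curve.
2. Symmetries: mirror symmetry x ↦ −x ⇒ only even powers of x.
3. Assembling these constraints gives the stated polynomial.

3*x^2 + 2*y - 1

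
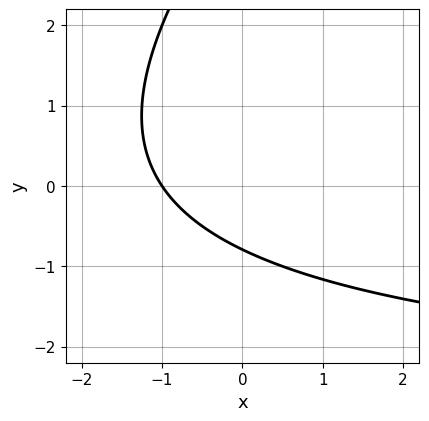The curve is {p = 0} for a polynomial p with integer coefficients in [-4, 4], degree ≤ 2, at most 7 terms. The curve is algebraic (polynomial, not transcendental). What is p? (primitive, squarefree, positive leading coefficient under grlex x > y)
x*y - y^2 + 3*x + 3*y + 3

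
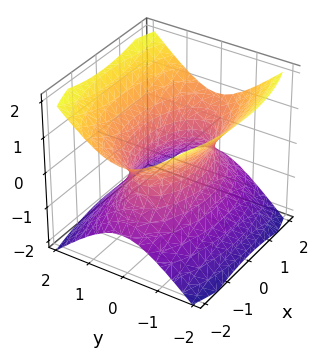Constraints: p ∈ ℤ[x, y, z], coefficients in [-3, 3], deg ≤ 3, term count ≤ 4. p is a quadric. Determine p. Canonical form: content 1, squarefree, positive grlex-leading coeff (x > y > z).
x^2 + 3*y^2 - 3*z^2 - 2

(a) Degree: an hourglass — one-sheet hyperboloid; a quadric, so deg p = 2.
(b) Symmetries: the z ↦ −z reflection is a symmetry, so z appears only in even powers; the y ↦ −y reflection is a symmetry, so y appears only in even powers; the x ↦ −x reflection is a symmetry, so x appears only in even powers.
(c) Observable constraints: no z-intercept at any integer in the box.
(d) Together with the visible shape, these determine p as stated.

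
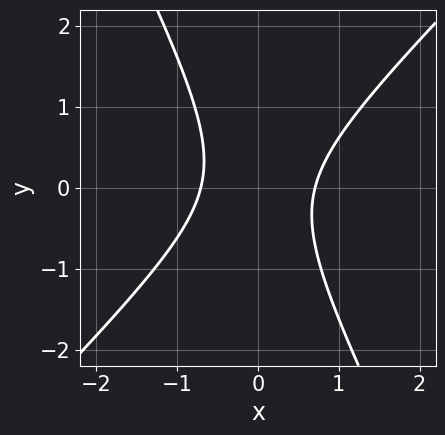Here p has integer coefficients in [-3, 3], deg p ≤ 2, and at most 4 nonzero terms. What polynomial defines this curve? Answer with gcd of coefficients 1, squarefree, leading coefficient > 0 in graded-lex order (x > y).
2*x^2 - x*y - y^2 - 1

1. deg p = 2.
2. Against the integer gridlines: no y-intercept at any integer in the box.
3. Putting this together gives p.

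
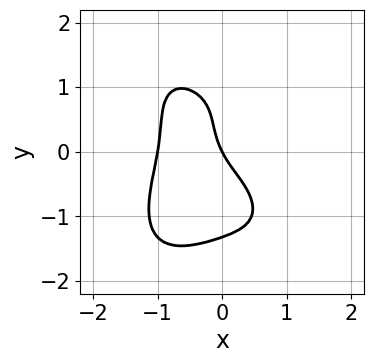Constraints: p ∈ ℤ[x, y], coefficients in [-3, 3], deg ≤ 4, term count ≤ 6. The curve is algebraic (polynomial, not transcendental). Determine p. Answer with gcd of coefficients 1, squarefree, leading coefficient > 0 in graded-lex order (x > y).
First, deg p = 4. The shape is more complex than any degree-3 curve.
Then, from the axis intercepts and sections: among the integer gridlines, it crosses the x-axis at x ∈ {-1, 0}; it crosses the y-axis at the gridline y = 0.
Finally, matching integer coefficients to the picture gives p.

2*x^4 + y^4 - y^2 + 2*x + y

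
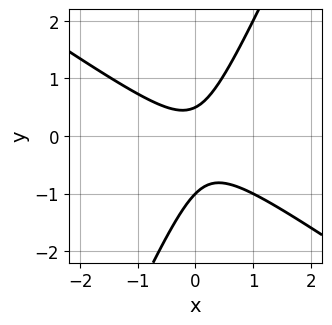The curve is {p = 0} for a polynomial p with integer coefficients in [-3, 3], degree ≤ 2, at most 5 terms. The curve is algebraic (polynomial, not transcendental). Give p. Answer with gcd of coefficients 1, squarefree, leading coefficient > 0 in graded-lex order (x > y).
3*x^2 + 3*x*y - 2*y^2 - y + 1

deg p = 2.
Observable constraints: no x-intercept at any integer in the box; it meets the y-axis at y = -1 (among the integer gridlines).
Fitting integer coefficients to these (and the overall shape) gives p.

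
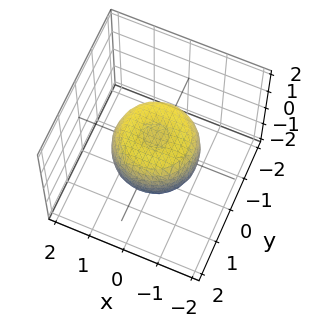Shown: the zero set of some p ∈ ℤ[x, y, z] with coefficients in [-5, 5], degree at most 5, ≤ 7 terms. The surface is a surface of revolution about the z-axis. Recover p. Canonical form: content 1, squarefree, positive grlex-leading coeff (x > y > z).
Degree: the shape is more complex than any degree-3 surface, so deg p = 4.
Symmetries: rotational symmetry about the z-axis ⇒ p depends on x, y only through x² + y².
Against the integer gridlines: a circular section at z = 0 has radius between 1 and 2.
Fitting integer coefficients to these (and the overall shape) gives p.

2*x^4 + 4*x^2*y^2 + 2*y^4 - 2*x^2 - 2*y^2 + 2*z^2 - 1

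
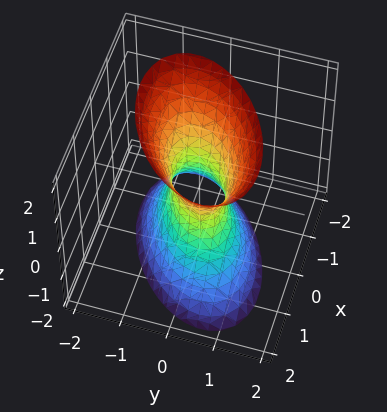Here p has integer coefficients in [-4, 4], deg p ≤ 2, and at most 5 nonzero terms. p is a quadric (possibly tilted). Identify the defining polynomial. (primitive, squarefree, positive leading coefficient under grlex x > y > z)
Degree: no degree-1 surface has this shape, so deg p = 2.
From the visible intercepts: no z-intercept at any integer in the box.
Assembling these constraints gives the stated polynomial.

2*x^2 - 2*x*y + 3*y^2 - z^2 - 1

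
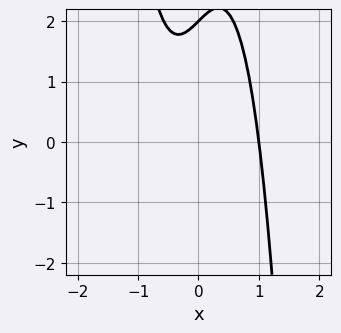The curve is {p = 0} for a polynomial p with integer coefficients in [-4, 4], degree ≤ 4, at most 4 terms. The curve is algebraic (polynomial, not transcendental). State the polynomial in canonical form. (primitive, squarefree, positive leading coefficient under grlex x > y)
(a) deg p = 3.
(b) Reading off the gridlines: it crosses the y-axis at the gridline y = 2; one x-axis crossing is at x = 1.
(c) Matching integer coefficients to the picture gives p.

3*x^3 - x + y - 2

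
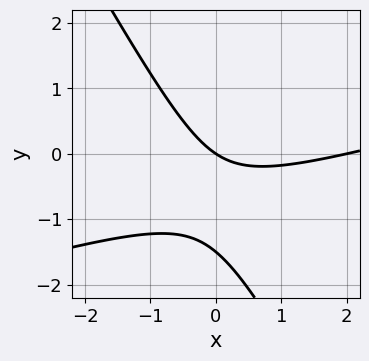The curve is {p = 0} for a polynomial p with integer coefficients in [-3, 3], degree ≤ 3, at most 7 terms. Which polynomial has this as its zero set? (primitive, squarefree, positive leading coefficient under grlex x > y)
x^2 - 3*x*y - 2*y^2 - 2*x - 3*y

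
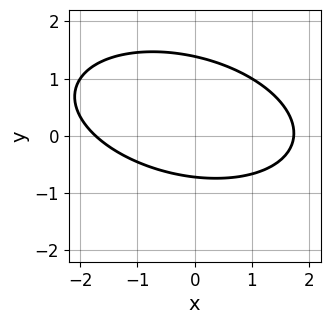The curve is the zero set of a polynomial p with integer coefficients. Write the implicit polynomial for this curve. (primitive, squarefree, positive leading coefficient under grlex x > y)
(a) Degree: the shape is more complex than any degree-1 curve, so deg p = 2.
(b) The integer polynomial consistent with all of this is the stated p.

x^2 + x*y + 3*y^2 - 2*y - 3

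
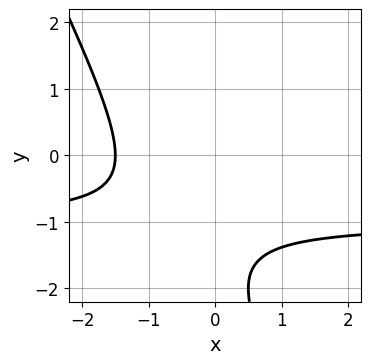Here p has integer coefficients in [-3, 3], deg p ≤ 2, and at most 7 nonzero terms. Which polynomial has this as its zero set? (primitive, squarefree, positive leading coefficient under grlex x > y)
2*x*y + y^2 + 2*x + 3*y + 3

Degree: the shape is more complex than any degree-1 curve, so deg p = 2.
From the visible intercepts: no y-intercept at any integer in the box.
Assembling these constraints gives the stated polynomial.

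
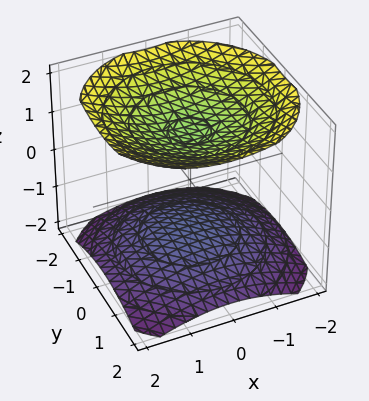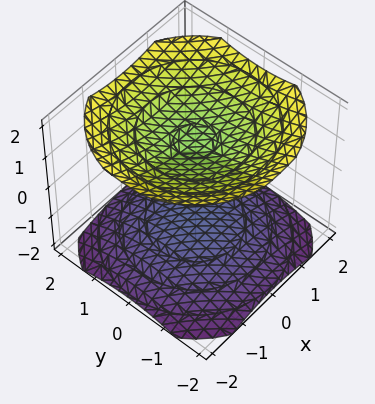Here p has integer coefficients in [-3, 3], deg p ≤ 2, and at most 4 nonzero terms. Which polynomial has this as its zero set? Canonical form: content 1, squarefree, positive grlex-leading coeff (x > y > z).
x^2 + y^2 - 2*z^2 + 3

(a) I count 2 distinct pieces.
(b) Degree: two separate bowl-shaped sheets opening away from each other; a quadric, so deg p = 2.
(c) Symmetry: the z-axis is an axis of rotation, so x and y enter only as x² + y²; the z ↦ −z reflection is a symmetry, so z appears only in even powers.
(d) From the axis intercepts and sections: it misses every integer gridline on the y-axis; it misses every integer gridline on the x-axis.
(e) Together with the visible shape, these determine p as stated.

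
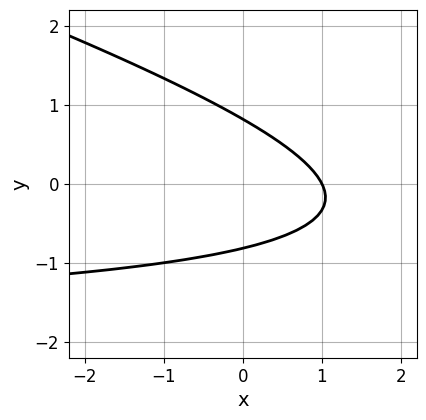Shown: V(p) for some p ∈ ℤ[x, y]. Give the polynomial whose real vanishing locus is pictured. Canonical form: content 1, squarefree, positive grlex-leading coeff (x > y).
First, deg p = 2. The shape is more complex than any degree-1 curve.
Next, checking where it meets the axes: one x-axis crossing is at x = 1.
Finally, fitting integer coefficients to these (and the overall shape) gives p.

x*y + 3*y^2 + 2*x - 2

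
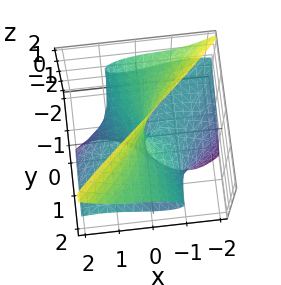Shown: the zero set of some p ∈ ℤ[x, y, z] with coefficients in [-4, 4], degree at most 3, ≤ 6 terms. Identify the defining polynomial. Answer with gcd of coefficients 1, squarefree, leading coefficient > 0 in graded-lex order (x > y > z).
Degree: no degree-2 surface has this shape, so deg p = 3.
From the axis intercepts and sections: it crosses the y-axis at the gridline y = 0; every point of the z-axis in the box is on the surface.
Matching integer coefficients to the picture gives p.

x^3 - x^2*y - 2*y*z^2 + 3*x*z + y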